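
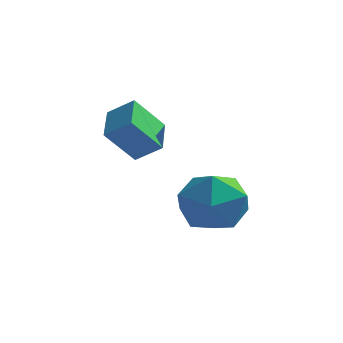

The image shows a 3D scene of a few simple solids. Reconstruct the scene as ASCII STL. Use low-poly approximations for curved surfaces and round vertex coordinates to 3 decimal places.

solid 
facet normal -0.450 -0.477 0.755
outer loop
vertex 1.666 -0.442 0.278
vertex 0.941 -0.533 -0.212
vertex 2.082 -1.498 -0.142
endloop
endfacet
facet normal 0.824 0.103 0.557
outer loop
vertex 2.659 -0.887 -1.108
vertex 1.666 -0.442 0.278
vertex 2.082 -1.498 -0.142
endloop
endfacet
facet normal -0.450 -0.477 0.755
outer loop
vertex 2.082 -1.498 -0.142
vertex 0.941 -0.533 -0.212
vertex 1.357 -1.589 -0.632
endloop
endfacet
facet normal 0.344 -0.873 -0.347
outer loop
vertex 1.357 -1.589 -0.632
vertex 2.659 -0.887 -1.108
vertex 2.082 -1.498 -0.142
endloop
endfacet
facet normal -0.344 0.873 0.347
outer loop
vertex 1.666 -0.442 0.278
vertex 1.518 0.078 -1.178
vertex 0.941 -0.533 -0.212
endloop
endfacet
facet normal 0.824 0.103 0.557
outer loop
vertex 2.243 0.169 -0.688
vertex 1.666 -0.442 0.278
vertex 2.659 -0.887 -1.108
endloop
endfacet
facet normal -0.344 0.873 0.347
outer loop
vertex 2.243 0.169 -0.688
vertex 1.518 0.078 -1.178
vertex 1.666 -0.442 0.278
endloop
endfacet
facet normal -0.824 -0.103 -0.557
outer loop
vertex 0.941 -0.533 -0.212
vertex 1.518 0.078 -1.178
vertex 1.357 -1.589 -0.632
endloop
endfacet
facet normal 0.344 -0.873 -0.347
outer loop
vertex 1.934 -0.978 -1.598
vertex 2.659 -0.887 -1.108
vertex 1.357 -1.589 -0.632
endloop
endfacet
facet normal -0.824 -0.103 -0.557
outer loop
vertex 1.357 -1.589 -0.632
vertex 1.518 0.078 -1.178
vertex 1.934 -0.978 -1.598
endloop
endfacet
facet normal 0.450 0.477 -0.755
outer loop
vertex 1.934 -0.978 -1.598
vertex 2.243 0.169 -0.688
vertex 2.659 -0.887 -1.108
endloop
endfacet
facet normal 0.450 0.477 -0.755
outer loop
vertex 1.518 0.078 -1.178
vertex 2.243 0.169 -0.688
vertex 1.934 -0.978 -1.598
endloop
endfacet
facet normal -0.149 0.384 0.911
outer loop
vertex 4.15 0.318 -2.348
vertex 3.133 -0.053 -2.358
vertex 3.931 -0.672 -1.967
endloop
endfacet
facet normal 0.534 0.198 0.822
outer loop
vertex 4.15 0.318 -2.348
vertex 3.931 -0.672 -1.967
vertex 4.811 -0.509 -2.578
endloop
endfacet
facet normal 0.788 0.558 0.260
outer loop
vertex 4.15 0.318 -2.348
vertex 4.811 -0.509 -2.578
vertex 4.555 0.21 -3.346
endloop
endfacet
facet normal 0.263 0.965 0.002
outer loop
vertex 4.15 0.318 -2.348
vertex 4.555 0.21 -3.346
vertex 3.519 0.492 -3.21
endloop
endfacet
facet normal -0.317 0.858 0.405
outer loop
vertex 4.15 0.318 -2.348
vertex 3.519 0.492 -3.21
vertex 3.133 -0.053 -2.358
endloop
endfacet
facet normal 0.555 -0.498 0.666
outer loop
vertex 4.811 -0.509 -2.578
vertex 3.931 -0.672 -1.967
vertex 4.201 -1.392 -2.73
endloop
endfacet
facet normal -0.551 -0.198 0.811
outer loop
vertex 3.931 -0.672 -1.967
vertex 3.133 -0.053 -2.358
vertex 3.165 -1.11 -2.594
endloop
endfacet
facet normal -0.822 0.569 -0.008
outer loop
vertex 3.133 -0.053 -2.358
vertex 3.519 0.492 -3.21
vertex 2.909 -0.391 -3.362
endloop
endfacet
facet normal 0.115 0.743 -0.660
outer loop
vertex 3.519 0.492 -3.21
vertex 4.555 0.21 -3.346
vertex 3.789 -0.228 -3.973
endloop
endfacet
facet normal 0.966 0.084 -0.244
outer loop
vertex 4.555 0.21 -3.346
vertex 4.811 -0.509 -2.578
vertex 4.587 -0.847 -3.582
endloop
endfacet
facet normal -0.263 -0.965 -0.002
outer loop
vertex 3.57 -1.218 -3.592
vertex 4.201 -1.392 -2.73
vertex 3.165 -1.11 -2.594
endloop
endfacet
facet normal -0.788 -0.558 -0.260
outer loop
vertex 3.57 -1.218 -3.592
vertex 3.165 -1.11 -2.594
vertex 2.909 -0.391 -3.362
endloop
endfacet
facet normal -0.534 -0.198 -0.822
outer loop
vertex 3.57 -1.218 -3.592
vertex 2.909 -0.391 -3.362
vertex 3.789 -0.228 -3.973
endloop
endfacet
facet normal 0.149 -0.384 -0.911
outer loop
vertex 3.57 -1.218 -3.592
vertex 3.789 -0.228 -3.973
vertex 4.587 -0.847 -3.582
endloop
endfacet
facet normal 0.317 -0.858 -0.405
outer loop
vertex 3.57 -1.218 -3.592
vertex 4.587 -0.847 -3.582
vertex 4.201 -1.392 -2.73
endloop
endfacet
facet normal -0.115 -0.743 0.660
outer loop
vertex 3.165 -1.11 -2.594
vertex 4.201 -1.392 -2.73
vertex 3.931 -0.672 -1.967
endloop
endfacet
facet normal -0.966 -0.084 0.244
outer loop
vertex 2.909 -0.391 -3.362
vertex 3.165 -1.11 -2.594
vertex 3.133 -0.053 -2.358
endloop
endfacet
facet normal -0.555 0.498 -0.666
outer loop
vertex 3.789 -0.228 -3.973
vertex 2.909 -0.391 -3.362
vertex 3.519 0.492 -3.21
endloop
endfacet
facet normal 0.551 0.198 -0.811
outer loop
vertex 4.587 -0.847 -3.582
vertex 3.789 -0.228 -3.973
vertex 4.555 0.21 -3.346
endloop
endfacet
facet normal 0.822 -0.569 0.008
outer loop
vertex 4.201 -1.392 -2.73
vertex 4.587 -0.847 -3.582
vertex 4.811 -0.509 -2.578
endloop
endfacet

endsolid


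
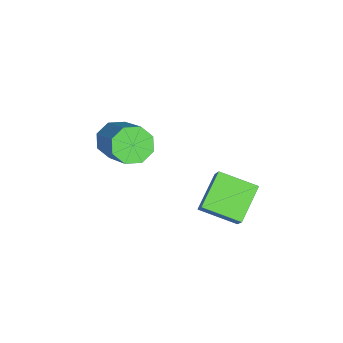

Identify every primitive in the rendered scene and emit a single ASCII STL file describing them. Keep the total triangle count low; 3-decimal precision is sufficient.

solid 
facet normal -0.591 -0.198 -0.782
outer loop
vertex -0.261 1.273 -0.945
vertex -1.494 1.681 -0.117
vertex -0.112 2.67 -1.411
endloop
endfacet
facet normal 0.800 -0.265 -0.538
outer loop
vertex 0.574 2.899 -0.503
vertex -0.261 1.273 -0.945
vertex -0.112 2.67 -1.411
endloop
endfacet
facet normal -0.591 -0.197 -0.782
outer loop
vertex -0.112 2.67 -1.411
vertex -1.494 1.681 -0.117
vertex -1.344 3.078 -0.582
endloop
endfacet
facet normal 0.101 0.944 -0.314
outer loop
vertex -1.344 3.078 -0.582
vertex 0.574 2.899 -0.503
vertex -0.112 2.67 -1.411
endloop
endfacet
facet normal -0.101 -0.944 0.314
outer loop
vertex -0.261 1.273 -0.945
vertex -0.808 1.91 0.791
vertex -1.494 1.681 -0.117
endloop
endfacet
facet normal 0.800 -0.265 -0.538
outer loop
vertex 0.424 1.502 -0.038
vertex -0.261 1.273 -0.945
vertex 0.574 2.899 -0.503
endloop
endfacet
facet normal -0.101 -0.944 0.315
outer loop
vertex 0.424 1.502 -0.038
vertex -0.808 1.91 0.791
vertex -0.261 1.273 -0.945
endloop
endfacet
facet normal -0.800 0.265 0.538
outer loop
vertex -1.494 1.681 -0.117
vertex -0.808 1.91 0.791
vertex -1.344 3.078 -0.582
endloop
endfacet
facet normal 0.101 0.944 -0.315
outer loop
vertex -0.659 3.307 0.325
vertex 0.574 2.899 -0.503
vertex -1.344 3.078 -0.582
endloop
endfacet
facet normal -0.800 0.265 0.538
outer loop
vertex -1.344 3.078 -0.582
vertex -0.808 1.91 0.791
vertex -0.659 3.307 0.325
endloop
endfacet
facet normal 0.591 0.197 0.782
outer loop
vertex -0.659 3.307 0.325
vertex 0.424 1.502 -0.038
vertex 0.574 2.899 -0.503
endloop
endfacet
facet normal 0.591 0.198 0.782
outer loop
vertex -0.808 1.91 0.791
vertex 0.424 1.502 -0.038
vertex -0.659 3.307 0.325
endloop
endfacet
facet normal -0.690 -0.393 -0.608
outer loop
vertex -0.957 -2.309 1.292
vertex -1.411 -1.7 1.414
vertex -0.862 -1.875 0.904
endloop
endfacet
facet normal 0.705 -0.552 -0.445
outer loop
vertex -0.957 -2.309 1.292
vertex -0.862 -1.875 0.904
vertex 0.486 -1.49 2.563
endloop
endfacet
facet normal 0.705 -0.552 -0.445
outer loop
vertex 0.486 -1.49 2.563
vertex -0.862 -1.875 0.904
vertex 0.581 -1.056 2.175
endloop
endfacet
facet normal 0.690 0.392 0.608
outer loop
vertex 0.486 -1.49 2.563
vertex 0.581 -1.056 2.175
vertex 0.031 -0.88 2.686
endloop
endfacet
facet normal -0.690 -0.392 -0.608
outer loop
vertex -0.862 -1.875 0.904
vertex -1.411 -1.7 1.414
vertex -1.089 -1.339 0.816
endloop
endfacet
facet normal 0.612 0.131 -0.780
outer loop
vertex -0.862 -1.875 0.904
vertex -1.089 -1.339 0.816
vertex 0.581 -1.056 2.175
endloop
endfacet
facet normal 0.612 0.131 -0.780
outer loop
vertex 0.581 -1.056 2.175
vertex -1.089 -1.339 0.816
vertex 0.354 -0.519 2.087
endloop
endfacet
facet normal 0.690 0.392 0.608
outer loop
vertex 0.581 -1.056 2.175
vertex 0.354 -0.519 2.087
vertex 0.031 -0.88 2.686
endloop
endfacet
facet normal -0.691 -0.391 -0.608
outer loop
vertex -1.089 -1.339 0.816
vertex -1.411 -1.7 1.414
vertex -1.504 -1.014 1.078
endloop
endfacet
facet normal 0.161 0.736 -0.658
outer loop
vertex -1.089 -1.339 0.816
vertex -1.504 -1.014 1.078
vertex 0.354 -0.519 2.087
endloop
endfacet
facet normal 0.161 0.736 -0.657
outer loop
vertex 0.354 -0.519 2.087
vertex -1.504 -1.014 1.078
vertex -0.062 -0.194 2.349
endloop
endfacet
facet normal 0.690 0.392 0.608
outer loop
vertex 0.354 -0.519 2.087
vertex -0.062 -0.194 2.349
vertex 0.031 -0.88 2.686
endloop
endfacet
facet normal -0.690 -0.392 -0.609
outer loop
vertex -1.504 -1.014 1.078
vertex -1.411 -1.7 1.414
vertex -1.866 -1.09 1.537
endloop
endfacet
facet normal -0.384 0.911 -0.152
outer loop
vertex -1.504 -1.014 1.078
vertex -1.866 -1.09 1.537
vertex -0.062 -0.194 2.349
endloop
endfacet
facet normal -0.385 0.911 -0.150
outer loop
vertex -0.062 -0.194 2.349
vertex -1.866 -1.09 1.537
vertex -0.423 -0.271 2.808
endloop
endfacet
facet normal 0.690 0.392 0.608
outer loop
vertex -0.062 -0.194 2.349
vertex -0.423 -0.271 2.808
vertex 0.031 -0.88 2.686
endloop
endfacet
facet normal -0.690 -0.392 -0.608
outer loop
vertex -1.866 -1.09 1.537
vertex -1.411 -1.7 1.414
vertex -1.961 -1.524 1.925
endloop
endfacet
facet normal -0.705 0.552 0.445
outer loop
vertex -1.866 -1.09 1.537
vertex -1.961 -1.524 1.925
vertex -0.423 -0.271 2.808
endloop
endfacet
facet normal -0.705 0.552 0.445
outer loop
vertex -0.423 -0.271 2.808
vertex -1.961 -1.524 1.925
vertex -0.518 -0.705 3.196
endloop
endfacet
facet normal 0.690 0.393 0.608
outer loop
vertex -0.423 -0.271 2.808
vertex -0.518 -0.705 3.196
vertex 0.031 -0.88 2.686
endloop
endfacet
facet normal -0.690 -0.392 -0.608
outer loop
vertex -1.961 -1.524 1.925
vertex -1.411 -1.7 1.414
vertex -1.734 -2.061 2.013
endloop
endfacet
facet normal -0.612 -0.131 0.780
outer loop
vertex -1.961 -1.524 1.925
vertex -1.734 -2.061 2.013
vertex -0.518 -0.705 3.196
endloop
endfacet
facet normal -0.612 -0.131 0.780
outer loop
vertex -0.518 -0.705 3.196
vertex -1.734 -2.061 2.013
vertex -0.291 -1.241 3.284
endloop
endfacet
facet normal 0.690 0.392 0.608
outer loop
vertex -0.518 -0.705 3.196
vertex -0.291 -1.241 3.284
vertex 0.031 -0.88 2.686
endloop
endfacet
facet normal -0.690 -0.392 -0.608
outer loop
vertex -1.734 -2.061 2.013
vertex -1.411 -1.7 1.414
vertex -1.318 -2.386 1.751
endloop
endfacet
facet normal -0.161 -0.736 0.658
outer loop
vertex -1.734 -2.061 2.013
vertex -1.318 -2.386 1.751
vertex -0.291 -1.241 3.284
endloop
endfacet
facet normal -0.161 -0.736 0.658
outer loop
vertex -0.291 -1.241 3.284
vertex -1.318 -2.386 1.751
vertex 0.124 -1.566 3.022
endloop
endfacet
facet normal 0.691 0.391 0.608
outer loop
vertex -0.291 -1.241 3.284
vertex 0.124 -1.566 3.022
vertex 0.031 -0.88 2.686
endloop
endfacet
facet normal -0.690 -0.392 -0.608
outer loop
vertex -1.318 -2.386 1.751
vertex -1.411 -1.7 1.414
vertex -0.957 -2.309 1.292
endloop
endfacet
facet normal 0.385 -0.910 0.150
outer loop
vertex -1.318 -2.386 1.751
vertex -0.957 -2.309 1.292
vertex 0.124 -1.566 3.022
endloop
endfacet
facet normal 0.384 -0.911 0.152
outer loop
vertex 0.124 -1.566 3.022
vertex -0.957 -2.309 1.292
vertex 0.486 -1.49 2.563
endloop
endfacet
facet normal 0.690 0.392 0.609
outer loop
vertex 0.124 -1.566 3.022
vertex 0.486 -1.49 2.563
vertex 0.031 -0.88 2.686
endloop
endfacet

endsolid


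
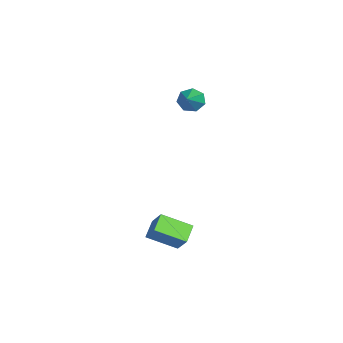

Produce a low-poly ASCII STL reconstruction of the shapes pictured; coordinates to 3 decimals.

solid 
facet normal -0.533 -0.370 -0.760
outer loop
vertex 1.006 -1.742 -1.161
vertex 1.001 -0.347 -1.837
vertex 1.835 -1.967 -1.633
endloop
endfacet
facet normal 0.004 -0.900 0.436
outer loop
vertex 2.459 -1.533 -0.743
vertex 1.006 -1.742 -1.161
vertex 1.835 -1.967 -1.633
endloop
endfacet
facet normal -0.533 -0.370 -0.760
outer loop
vertex 1.835 -1.967 -1.633
vertex 1.001 -0.347 -1.837
vertex 1.83 -0.572 -2.309
endloop
endfacet
facet normal 0.846 -0.230 -0.481
outer loop
vertex 1.83 -0.572 -2.309
vertex 2.459 -1.533 -0.743
vertex 1.835 -1.967 -1.633
endloop
endfacet
facet normal -0.846 0.230 0.481
outer loop
vertex 1.006 -1.742 -1.161
vertex 1.625 0.087 -0.947
vertex 1.001 -0.347 -1.837
endloop
endfacet
facet normal 0.004 -0.900 0.436
outer loop
vertex 1.63 -1.308 -0.271
vertex 1.006 -1.742 -1.161
vertex 2.459 -1.533 -0.743
endloop
endfacet
facet normal -0.846 0.230 0.481
outer loop
vertex 1.63 -1.308 -0.271
vertex 1.625 0.087 -0.947
vertex 1.006 -1.742 -1.161
endloop
endfacet
facet normal -0.004 0.900 -0.436
outer loop
vertex 1.001 -0.347 -1.837
vertex 1.625 0.087 -0.947
vertex 1.83 -0.572 -2.309
endloop
endfacet
facet normal 0.846 -0.230 -0.481
outer loop
vertex 2.454 -0.138 -1.419
vertex 2.459 -1.533 -0.743
vertex 1.83 -0.572 -2.309
endloop
endfacet
facet normal -0.004 0.900 -0.436
outer loop
vertex 1.83 -0.572 -2.309
vertex 1.625 0.087 -0.947
vertex 2.454 -0.138 -1.419
endloop
endfacet
facet normal 0.533 0.370 0.760
outer loop
vertex 2.454 -0.138 -1.419
vertex 1.63 -1.308 -0.271
vertex 2.459 -1.533 -0.743
endloop
endfacet
facet normal 0.533 0.370 0.760
outer loop
vertex 1.625 0.087 -0.947
vertex 1.63 -1.308 -0.271
vertex 2.454 -0.138 -1.419
endloop
endfacet
facet normal -0.853 0.069 -0.517
outer loop
vertex -4.277 -0.15 2.831
vertex -4.619 -0.403 3.362
vertex -4.479 0.247 3.218
endloop
endfacet
facet normal 0.664 0.667 -0.338
outer loop
vertex -4.277 -0.15 2.831
vertex -4.479 0.247 3.218
vertex -3.201 -0.517 4.218
endloop
endfacet
facet normal -0.854 0.069 -0.516
outer loop
vertex -4.479 0.247 3.218
vertex -4.619 -0.403 3.362
vertex -4.786 0.154 3.713
endloop
endfacet
facet normal 0.273 0.900 0.339
outer loop
vertex -4.479 0.247 3.218
vertex -4.786 0.154 3.713
vertex -3.201 -0.517 4.218
endloop
endfacet
facet normal -0.854 0.069 -0.516
outer loop
vertex -4.786 0.154 3.713
vertex -4.619 -0.403 3.362
vertex -4.967 -0.358 3.944
endloop
endfacet
facet normal -0.099 0.438 0.893
outer loop
vertex -4.786 0.154 3.713
vertex -4.967 -0.358 3.944
vertex -3.201 -0.517 4.218
endloop
endfacet
facet normal -0.854 0.068 -0.516
outer loop
vertex -4.967 -0.358 3.944
vertex -4.619 -0.403 3.362
vertex -4.885 -0.904 3.736
endloop
endfacet
facet normal -0.175 -0.373 0.911
outer loop
vertex -4.967 -0.358 3.944
vertex -4.885 -0.904 3.736
vertex -3.201 -0.517 4.218
endloop
endfacet
facet normal -0.854 0.069 -0.515
outer loop
vertex -4.885 -0.904 3.736
vertex -4.619 -0.403 3.362
vertex -4.603 -1.073 3.246
endloop
endfacet
facet normal 0.104 -0.920 0.377
outer loop
vertex -4.885 -0.904 3.736
vertex -4.603 -1.073 3.246
vertex -3.201 -0.517 4.218
endloop
endfacet
facet normal -0.854 0.069 -0.516
outer loop
vertex -4.603 -1.073 3.246
vertex -4.619 -0.403 3.362
vertex -4.332 -0.737 2.843
endloop
endfacet
facet normal 0.527 -0.793 -0.307
outer loop
vertex -4.603 -1.073 3.246
vertex -4.332 -0.737 2.843
vertex -3.201 -0.517 4.218
endloop
endfacet
facet normal -0.853 0.069 -0.517
outer loop
vertex -4.332 -0.737 2.843
vertex -4.619 -0.403 3.362
vertex -4.277 -0.15 2.831
endloop
endfacet
facet normal 0.776 -0.085 -0.625
outer loop
vertex -4.332 -0.737 2.843
vertex -4.277 -0.15 2.831
vertex -3.201 -0.517 4.218
endloop
endfacet

endsolid


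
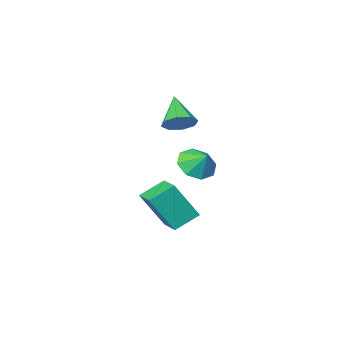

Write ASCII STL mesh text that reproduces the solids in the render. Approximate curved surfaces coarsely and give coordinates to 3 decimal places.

solid 
facet normal 0.280 0.660 -0.697
outer loop
vertex 3.589 -1.028 2.73
vertex 2.934 -0.566 2.904
vertex 3.706 -0.604 3.178
endloop
endfacet
facet normal 0.751 -0.566 0.339
outer loop
vertex 3.589 -1.028 2.73
vertex 3.706 -0.604 3.178
vertex 2.446 -1.714 4.116
endloop
endfacet
facet normal 0.280 0.661 -0.697
outer loop
vertex 3.706 -0.604 3.178
vertex 2.934 -0.566 2.904
vertex 3.37 -0.158 3.466
endloop
endfacet
facet normal 0.619 -0.040 0.784
outer loop
vertex 3.706 -0.604 3.178
vertex 3.37 -0.158 3.466
vertex 2.446 -1.714 4.116
endloop
endfacet
facet normal 0.281 0.660 -0.697
outer loop
vertex 3.37 -0.158 3.466
vertex 2.934 -0.566 2.904
vertex 2.779 0.049 3.424
endloop
endfacet
facet normal 0.058 0.355 0.933
outer loop
vertex 3.37 -0.158 3.466
vertex 2.779 0.049 3.424
vertex 2.446 -1.714 4.116
endloop
endfacet
facet normal 0.281 0.660 -0.697
outer loop
vertex 2.779 0.049 3.424
vertex 2.934 -0.566 2.904
vertex 2.279 -0.104 3.077
endloop
endfacet
facet normal -0.603 0.388 0.698
outer loop
vertex 2.779 0.049 3.424
vertex 2.279 -0.104 3.077
vertex 2.446 -1.714 4.116
endloop
endfacet
facet normal 0.281 0.660 -0.697
outer loop
vertex 2.279 -0.104 3.077
vertex 2.934 -0.566 2.904
vertex 2.163 -0.528 2.629
endloop
endfacet
facet normal -0.976 0.038 0.216
outer loop
vertex 2.279 -0.104 3.077
vertex 2.163 -0.528 2.629
vertex 2.446 -1.714 4.116
endloop
endfacet
facet normal 0.281 0.660 -0.697
outer loop
vertex 2.163 -0.528 2.629
vertex 2.934 -0.566 2.904
vertex 2.498 -0.974 2.342
endloop
endfacet
facet normal -0.843 -0.487 -0.228
outer loop
vertex 2.163 -0.528 2.629
vertex 2.498 -0.974 2.342
vertex 2.446 -1.714 4.116
endloop
endfacet
facet normal 0.281 0.660 -0.697
outer loop
vertex 2.498 -0.974 2.342
vertex 2.934 -0.566 2.904
vertex 3.089 -1.181 2.384
endloop
endfacet
facet normal -0.282 -0.882 -0.376
outer loop
vertex 2.498 -0.974 2.342
vertex 3.089 -1.181 2.384
vertex 2.446 -1.714 4.116
endloop
endfacet
facet normal 0.280 0.660 -0.697
outer loop
vertex 3.089 -1.181 2.384
vertex 2.934 -0.566 2.904
vertex 3.589 -1.028 2.73
endloop
endfacet
facet normal 0.378 -0.915 -0.141
outer loop
vertex 3.089 -1.181 2.384
vertex 3.589 -1.028 2.73
vertex 2.446 -1.714 4.116
endloop
endfacet
facet normal -0.467 0.229 -0.854
outer loop
vertex 2.373 -0.643 -2.43
vertex 2.675 0.619 -2.256
vertex 3.551 -0.83 -3.124
endloop
endfacet
facet normal -0.231 -0.964 -0.133
outer loop
vertex 4.545 -1.319 -1.304
vertex 2.373 -0.643 -2.43
vertex 3.551 -0.83 -3.124
endloop
endfacet
facet normal -0.466 0.230 -0.854
outer loop
vertex 3.551 -0.83 -3.124
vertex 2.675 0.619 -2.256
vertex 3.854 0.432 -2.95
endloop
endfacet
facet normal 0.854 -0.136 -0.503
outer loop
vertex 3.854 0.432 -2.95
vertex 4.545 -1.319 -1.304
vertex 3.551 -0.83 -3.124
endloop
endfacet
facet normal -0.854 0.135 0.503
outer loop
vertex 2.373 -0.643 -2.43
vertex 3.669 0.13 -0.436
vertex 2.675 0.619 -2.256
endloop
endfacet
facet normal -0.231 -0.964 -0.133
outer loop
vertex 3.366 -1.132 -0.61
vertex 2.373 -0.643 -2.43
vertex 4.545 -1.319 -1.304
endloop
endfacet
facet normal -0.854 0.136 0.502
outer loop
vertex 3.366 -1.132 -0.61
vertex 3.669 0.13 -0.436
vertex 2.373 -0.643 -2.43
endloop
endfacet
facet normal 0.231 0.964 0.133
outer loop
vertex 2.675 0.619 -2.256
vertex 3.669 0.13 -0.436
vertex 3.854 0.432 -2.95
endloop
endfacet
facet normal 0.854 -0.135 -0.502
outer loop
vertex 4.847 -0.057 -1.13
vertex 4.545 -1.319 -1.304
vertex 3.854 0.432 -2.95
endloop
endfacet
facet normal 0.231 0.964 0.133
outer loop
vertex 3.854 0.432 -2.95
vertex 3.669 0.13 -0.436
vertex 4.847 -0.057 -1.13
endloop
endfacet
facet normal 0.466 -0.229 0.854
outer loop
vertex 4.847 -0.057 -1.13
vertex 3.366 -1.132 -0.61
vertex 4.545 -1.319 -1.304
endloop
endfacet
facet normal 0.467 -0.230 0.854
outer loop
vertex 3.669 0.13 -0.436
vertex 3.366 -1.132 -0.61
vertex 4.847 -0.057 -1.13
endloop
endfacet
facet normal 0.037 -0.725 -0.688
outer loop
vertex 3.266 -0.057 1.383
vertex 2.759 0.49 0.779
vertex 3.693 0.366 0.96
endloop
endfacet
facet normal 0.590 0.190 0.785
outer loop
vertex 3.266 -0.057 1.383
vertex 3.693 0.366 0.96
vertex 2.721 1.23 1.481
endloop
endfacet
facet normal 0.037 -0.724 -0.689
outer loop
vertex 3.693 0.366 0.96
vertex 2.759 0.49 0.779
vertex 3.573 0.862 0.432
endloop
endfacet
facet normal 0.720 0.580 0.381
outer loop
vertex 3.693 0.366 0.96
vertex 3.573 0.862 0.432
vertex 2.721 1.23 1.481
endloop
endfacet
facet normal 0.038 -0.724 -0.688
outer loop
vertex 3.573 0.862 0.432
vertex 2.759 0.49 0.779
vertex 2.976 1.14 0.107
endloop
endfacet
facet normal 0.414 0.910 0.017
outer loop
vertex 3.573 0.862 0.432
vertex 2.976 1.14 0.107
vertex 2.721 1.23 1.481
endloop
endfacet
facet normal 0.037 -0.724 -0.688
outer loop
vertex 2.976 1.14 0.107
vertex 2.759 0.49 0.779
vertex 2.252 1.038 0.175
endloop
endfacet
facet normal -0.147 0.985 -0.092
outer loop
vertex 2.976 1.14 0.107
vertex 2.252 1.038 0.175
vertex 2.721 1.23 1.481
endloop
endfacet
facet normal 0.036 -0.725 -0.688
outer loop
vertex 2.252 1.038 0.175
vertex 2.759 0.49 0.779
vertex 1.824 0.615 0.598
endloop
endfacet
facet normal -0.637 0.762 0.117
outer loop
vertex 2.252 1.038 0.175
vertex 1.824 0.615 0.598
vertex 2.721 1.23 1.481
endloop
endfacet
facet normal 0.036 -0.724 -0.689
outer loop
vertex 1.824 0.615 0.598
vertex 2.759 0.49 0.779
vertex 1.944 0.119 1.126
endloop
endfacet
facet normal -0.768 0.370 0.522
outer loop
vertex 1.824 0.615 0.598
vertex 1.944 0.119 1.126
vertex 2.721 1.23 1.481
endloop
endfacet
facet normal 0.037 -0.725 -0.688
outer loop
vertex 1.944 0.119 1.126
vertex 2.759 0.49 0.779
vertex 2.541 -0.159 1.451
endloop
endfacet
facet normal -0.463 0.041 0.885
outer loop
vertex 1.944 0.119 1.126
vertex 2.541 -0.159 1.451
vertex 2.721 1.23 1.481
endloop
endfacet
facet normal 0.037 -0.725 -0.688
outer loop
vertex 2.541 -0.159 1.451
vertex 2.759 0.49 0.779
vertex 3.266 -0.057 1.383
endloop
endfacet
facet normal 0.098 -0.034 0.995
outer loop
vertex 2.541 -0.159 1.451
vertex 3.266 -0.057 1.383
vertex 2.721 1.23 1.481
endloop
endfacet

endsolid


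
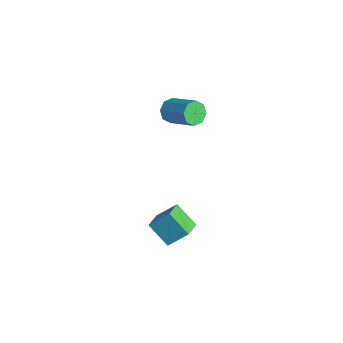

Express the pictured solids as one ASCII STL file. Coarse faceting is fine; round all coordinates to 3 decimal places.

solid 
facet normal -0.806 -0.314 -0.502
outer loop
vertex -1.317 2.402 -2.201
vertex -1.542 2.181 -1.702
vertex -1.572 2.701 -1.979
endloop
endfacet
facet normal 0.179 0.680 -0.711
outer loop
vertex -1.317 2.402 -2.201
vertex -1.572 2.701 -1.979
vertex -0.093 2.879 -1.437
endloop
endfacet
facet normal 0.179 0.679 -0.712
outer loop
vertex -0.093 2.879 -1.437
vertex -1.572 2.701 -1.979
vertex -0.348 3.179 -1.215
endloop
endfacet
facet normal 0.806 0.314 0.502
outer loop
vertex -0.093 2.879 -1.437
vertex -0.348 3.179 -1.215
vertex -0.318 2.659 -0.938
endloop
endfacet
facet normal -0.805 -0.314 -0.503
outer loop
vertex -1.572 2.701 -1.979
vertex -1.542 2.181 -1.702
vertex -1.81 2.696 -1.595
endloop
endfacet
facet normal -0.273 0.949 -0.157
outer loop
vertex -1.572 2.701 -1.979
vertex -1.81 2.696 -1.595
vertex -0.348 3.179 -1.215
endloop
endfacet
facet normal -0.273 0.949 -0.156
outer loop
vertex -0.348 3.179 -1.215
vertex -1.81 2.696 -1.595
vertex -0.585 3.174 -0.831
endloop
endfacet
facet normal 0.806 0.314 0.502
outer loop
vertex -0.348 3.179 -1.215
vertex -0.585 3.174 -0.831
vertex -0.318 2.659 -0.938
endloop
endfacet
facet normal -0.805 -0.314 -0.504
outer loop
vertex -1.81 2.696 -1.595
vertex -1.542 2.181 -1.702
vertex -1.891 2.389 -1.274
endloop
endfacet
facet normal -0.565 0.663 0.491
outer loop
vertex -1.81 2.696 -1.595
vertex -1.891 2.389 -1.274
vertex -0.585 3.174 -0.831
endloop
endfacet
facet normal -0.565 0.663 0.491
outer loop
vertex -0.585 3.174 -0.831
vertex -1.891 2.389 -1.274
vertex -0.666 2.867 -0.51
endloop
endfacet
facet normal 0.806 0.313 0.503
outer loop
vertex -0.585 3.174 -0.831
vertex -0.666 2.867 -0.51
vertex -0.318 2.659 -0.938
endloop
endfacet
facet normal -0.805 -0.316 -0.502
outer loop
vertex -1.891 2.389 -1.274
vertex -1.542 2.181 -1.702
vertex -1.767 1.961 -1.203
endloop
endfacet
facet normal -0.526 -0.011 0.850
outer loop
vertex -1.891 2.389 -1.274
vertex -1.767 1.961 -1.203
vertex -0.666 2.867 -0.51
endloop
endfacet
facet normal -0.527 -0.010 0.850
outer loop
vertex -0.666 2.867 -0.51
vertex -1.767 1.961 -1.203
vertex -0.543 2.438 -0.439
endloop
endfacet
facet normal 0.806 0.314 0.502
outer loop
vertex -0.666 2.867 -0.51
vertex -0.543 2.438 -0.439
vertex -0.318 2.659 -0.938
endloop
endfacet
facet normal -0.806 -0.314 -0.502
outer loop
vertex -1.767 1.961 -1.203
vertex -1.542 2.181 -1.702
vertex -1.512 1.661 -1.425
endloop
endfacet
facet normal -0.180 -0.679 0.712
outer loop
vertex -1.767 1.961 -1.203
vertex -1.512 1.661 -1.425
vertex -0.543 2.438 -0.439
endloop
endfacet
facet normal -0.178 -0.680 0.711
outer loop
vertex -0.543 2.438 -0.439
vertex -1.512 1.661 -1.425
vertex -0.288 2.139 -0.661
endloop
endfacet
facet normal 0.806 0.314 0.502
outer loop
vertex -0.543 2.438 -0.439
vertex -0.288 2.139 -0.661
vertex -0.318 2.659 -0.938
endloop
endfacet
facet normal -0.806 -0.314 -0.502
outer loop
vertex -1.512 1.661 -1.425
vertex -1.542 2.181 -1.702
vertex -1.275 1.666 -1.809
endloop
endfacet
facet normal 0.273 -0.949 0.156
outer loop
vertex -1.512 1.661 -1.425
vertex -1.275 1.666 -1.809
vertex -0.288 2.139 -0.661
endloop
endfacet
facet normal 0.273 -0.949 0.157
outer loop
vertex -0.288 2.139 -0.661
vertex -1.275 1.666 -1.809
vertex -0.05 2.144 -1.045
endloop
endfacet
facet normal 0.805 0.314 0.503
outer loop
vertex -0.288 2.139 -0.661
vertex -0.05 2.144 -1.045
vertex -0.318 2.659 -0.938
endloop
endfacet
facet normal -0.806 -0.313 -0.503
outer loop
vertex -1.275 1.666 -1.809
vertex -1.542 2.181 -1.702
vertex -1.194 1.973 -2.13
endloop
endfacet
facet normal 0.565 -0.663 -0.491
outer loop
vertex -1.275 1.666 -1.809
vertex -1.194 1.973 -2.13
vertex -0.05 2.144 -1.045
endloop
endfacet
facet normal 0.565 -0.663 -0.491
outer loop
vertex -0.05 2.144 -1.045
vertex -1.194 1.973 -2.13
vertex 0.031 2.451 -1.366
endloop
endfacet
facet normal 0.805 0.314 0.504
outer loop
vertex -0.05 2.144 -1.045
vertex 0.031 2.451 -1.366
vertex -0.318 2.659 -0.938
endloop
endfacet
facet normal -0.806 -0.314 -0.502
outer loop
vertex -1.194 1.973 -2.13
vertex -1.542 2.181 -1.702
vertex -1.317 2.402 -2.201
endloop
endfacet
facet normal 0.526 0.010 -0.850
outer loop
vertex -1.194 1.973 -2.13
vertex -1.317 2.402 -2.201
vertex 0.031 2.451 -1.366
endloop
endfacet
facet normal 0.526 0.011 -0.850
outer loop
vertex 0.031 2.451 -1.366
vertex -1.317 2.402 -2.201
vertex -0.093 2.879 -1.437
endloop
endfacet
facet normal 0.805 0.316 0.502
outer loop
vertex 0.031 2.451 -1.366
vertex -0.093 2.879 -1.437
vertex -0.318 2.659 -0.938
endloop
endfacet
facet normal -0.665 0.674 -0.321
outer loop
vertex 3.327 0.162 -2.315
vertex 4.129 0.596 -3.063
vertex 2.98 -0.555 -3.102
endloop
endfacet
facet normal -0.680 -0.368 0.635
outer loop
vertex 3.571 -1.156 -2.817
vertex 3.327 0.162 -2.315
vertex 2.98 -0.555 -3.102
endloop
endfacet
facet normal -0.665 0.675 -0.321
outer loop
vertex 2.98 -0.555 -3.102
vertex 4.129 0.596 -3.063
vertex 3.782 -0.121 -3.851
endloop
endfacet
facet normal -0.311 -0.639 -0.703
outer loop
vertex 3.782 -0.121 -3.851
vertex 3.571 -1.156 -2.817
vertex 2.98 -0.555 -3.102
endloop
endfacet
facet normal 0.311 0.639 0.704
outer loop
vertex 3.327 0.162 -2.315
vertex 4.72 -0.005 -2.778
vertex 4.129 0.596 -3.063
endloop
endfacet
facet normal -0.680 -0.367 0.634
outer loop
vertex 3.918 -0.439 -2.029
vertex 3.327 0.162 -2.315
vertex 3.571 -1.156 -2.817
endloop
endfacet
facet normal 0.310 0.640 0.703
outer loop
vertex 3.918 -0.439 -2.029
vertex 4.72 -0.005 -2.778
vertex 3.327 0.162 -2.315
endloop
endfacet
facet normal 0.680 0.368 -0.634
outer loop
vertex 4.129 0.596 -3.063
vertex 4.72 -0.005 -2.778
vertex 3.782 -0.121 -3.851
endloop
endfacet
facet normal -0.310 -0.640 -0.703
outer loop
vertex 4.373 -0.722 -3.565
vertex 3.571 -1.156 -2.817
vertex 3.782 -0.121 -3.851
endloop
endfacet
facet normal 0.680 0.367 -0.634
outer loop
vertex 3.782 -0.121 -3.851
vertex 4.72 -0.005 -2.778
vertex 4.373 -0.722 -3.565
endloop
endfacet
facet normal 0.665 -0.675 0.321
outer loop
vertex 4.373 -0.722 -3.565
vertex 3.918 -0.439 -2.029
vertex 3.571 -1.156 -2.817
endloop
endfacet
facet normal 0.665 -0.674 0.321
outer loop
vertex 4.72 -0.005 -2.778
vertex 3.918 -0.439 -2.029
vertex 4.373 -0.722 -3.565
endloop
endfacet

endsolid


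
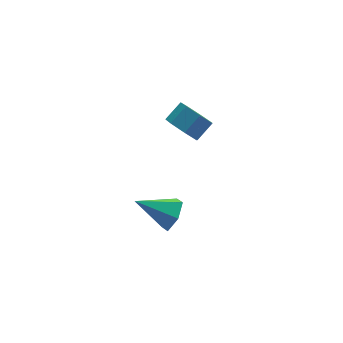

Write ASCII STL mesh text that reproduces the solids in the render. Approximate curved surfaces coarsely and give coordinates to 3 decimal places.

solid 
facet normal -0.790 -0.231 -0.567
outer loop
vertex 2.089 3.47 -0.368
vertex 1.62 3.046 0.458
vertex 1.575 4.029 0.12
endloop
endfacet
facet normal 0.226 0.750 -0.621
outer loop
vertex 2.089 3.47 -0.368
vertex 1.575 4.029 0.12
vertex 3.069 3.757 0.335
endloop
endfacet
facet normal 0.226 0.750 -0.621
outer loop
vertex 3.069 3.757 0.335
vertex 1.575 4.029 0.12
vertex 2.554 4.316 0.823
endloop
endfacet
facet normal 0.790 0.233 0.567
outer loop
vertex 3.069 3.757 0.335
vertex 2.554 4.316 0.823
vertex 2.6 3.334 1.162
endloop
endfacet
facet normal -0.791 -0.231 -0.567
outer loop
vertex 1.575 4.029 0.12
vertex 1.62 3.046 0.458
vertex 1.095 3.848 0.863
endloop
endfacet
facet normal -0.304 0.952 0.035
outer loop
vertex 1.575 4.029 0.12
vertex 1.095 3.848 0.863
vertex 2.554 4.316 0.823
endloop
endfacet
facet normal -0.304 0.952 0.036
outer loop
vertex 2.554 4.316 0.823
vertex 1.095 3.848 0.863
vertex 2.075 4.135 1.566
endloop
endfacet
facet normal 0.791 0.233 0.566
outer loop
vertex 2.554 4.316 0.823
vertex 2.075 4.135 1.566
vertex 2.6 3.334 1.162
endloop
endfacet
facet normal -0.790 -0.231 -0.567
outer loop
vertex 1.095 3.848 0.863
vertex 1.62 3.046 0.458
vertex 1.01 3.063 1.301
endloop
endfacet
facet normal -0.605 0.437 0.665
outer loop
vertex 1.095 3.848 0.863
vertex 1.01 3.063 1.301
vertex 2.075 4.135 1.566
endloop
endfacet
facet normal -0.606 0.437 0.665
outer loop
vertex 2.075 4.135 1.566
vertex 1.01 3.063 1.301
vertex 1.99 3.351 2.004
endloop
endfacet
facet normal 0.790 0.231 0.568
outer loop
vertex 2.075 4.135 1.566
vertex 1.99 3.351 2.004
vertex 2.6 3.334 1.162
endloop
endfacet
facet normal -0.790 -0.232 -0.567
outer loop
vertex 1.01 3.063 1.301
vertex 1.62 3.046 0.458
vertex 1.385 2.266 1.105
endloop
endfacet
facet normal -0.450 -0.407 0.795
outer loop
vertex 1.01 3.063 1.301
vertex 1.385 2.266 1.105
vertex 1.99 3.351 2.004
endloop
endfacet
facet normal -0.450 -0.407 0.795
outer loop
vertex 1.99 3.351 2.004
vertex 1.385 2.266 1.105
vertex 2.365 2.554 1.808
endloop
endfacet
facet normal 0.790 0.232 0.568
outer loop
vertex 1.99 3.351 2.004
vertex 2.365 2.554 1.808
vertex 2.6 3.334 1.162
endloop
endfacet
facet normal -0.790 -0.232 -0.567
outer loop
vertex 1.385 2.266 1.105
vertex 1.62 3.046 0.458
vertex 1.937 2.056 0.422
endloop
endfacet
facet normal 0.044 -0.944 0.326
outer loop
vertex 1.385 2.266 1.105
vertex 1.937 2.056 0.422
vertex 2.365 2.554 1.808
endloop
endfacet
facet normal 0.044 -0.944 0.326
outer loop
vertex 2.365 2.554 1.808
vertex 1.937 2.056 0.422
vertex 2.917 2.344 1.125
endloop
endfacet
facet normal 0.790 0.232 0.567
outer loop
vertex 2.365 2.554 1.808
vertex 2.917 2.344 1.125
vertex 2.6 3.334 1.162
endloop
endfacet
facet normal -0.790 -0.232 -0.567
outer loop
vertex 1.937 2.056 0.422
vertex 1.62 3.046 0.458
vertex 2.25 2.592 -0.234
endloop
endfacet
facet normal 0.505 -0.771 -0.389
outer loop
vertex 1.937 2.056 0.422
vertex 2.25 2.592 -0.234
vertex 2.917 2.344 1.125
endloop
endfacet
facet normal 0.506 -0.770 -0.389
outer loop
vertex 2.917 2.344 1.125
vertex 2.25 2.592 -0.234
vertex 3.23 2.88 0.47
endloop
endfacet
facet normal 0.790 0.232 0.567
outer loop
vertex 2.917 2.344 1.125
vertex 3.23 2.88 0.47
vertex 2.6 3.334 1.162
endloop
endfacet
facet normal -0.790 -0.232 -0.567
outer loop
vertex 2.25 2.592 -0.234
vertex 1.62 3.046 0.458
vertex 2.089 3.47 -0.368
endloop
endfacet
facet normal 0.586 -0.016 -0.810
outer loop
vertex 2.25 2.592 -0.234
vertex 2.089 3.47 -0.368
vertex 3.23 2.88 0.47
endloop
endfacet
facet normal 0.586 -0.017 -0.810
outer loop
vertex 3.23 2.88 0.47
vertex 2.089 3.47 -0.368
vertex 3.069 3.757 0.335
endloop
endfacet
facet normal 0.790 0.232 0.567
outer loop
vertex 3.23 2.88 0.47
vertex 3.069 3.757 0.335
vertex 2.6 3.334 1.162
endloop
endfacet
facet normal 0.756 -0.428 -0.495
outer loop
vertex -1.33 -3.024 1.991
vertex -1.834 -2.959 1.165
vertex -1.248 -2.234 1.433
endloop
endfacet
facet normal 0.306 0.528 0.792
outer loop
vertex -1.33 -3.024 1.991
vertex -1.248 -2.234 1.433
vertex -3.346 -2.101 2.155
endloop
endfacet
facet normal 0.756 -0.428 -0.495
outer loop
vertex -1.248 -2.234 1.433
vertex -1.834 -2.959 1.165
vertex -1.752 -2.169 0.607
endloop
endfacet
facet normal 0.075 0.997 0.033
outer loop
vertex -1.248 -2.234 1.433
vertex -1.752 -2.169 0.607
vertex -3.346 -2.101 2.155
endloop
endfacet
facet normal 0.755 -0.428 -0.496
outer loop
vertex -1.752 -2.169 0.607
vertex -1.834 -2.959 1.165
vertex -2.339 -2.894 0.339
endloop
endfacet
facet normal -0.524 0.634 -0.568
outer loop
vertex -1.752 -2.169 0.607
vertex -2.339 -2.894 0.339
vertex -3.346 -2.101 2.155
endloop
endfacet
facet normal 0.755 -0.429 -0.496
outer loop
vertex -2.339 -2.894 0.339
vertex -1.834 -2.959 1.165
vertex -2.421 -3.683 0.897
endloop
endfacet
facet normal -0.891 -0.196 -0.409
outer loop
vertex -2.339 -2.894 0.339
vertex -2.421 -3.683 0.897
vertex -3.346 -2.101 2.155
endloop
endfacet
facet normal 0.756 -0.429 -0.495
outer loop
vertex -2.421 -3.683 0.897
vertex -1.834 -2.959 1.165
vertex -1.917 -3.748 1.723
endloop
endfacet
facet normal -0.660 -0.665 0.350
outer loop
vertex -2.421 -3.683 0.897
vertex -1.917 -3.748 1.723
vertex -3.346 -2.101 2.155
endloop
endfacet
facet normal 0.756 -0.429 -0.495
outer loop
vertex -1.917 -3.748 1.723
vertex -1.834 -2.959 1.165
vertex -1.33 -3.024 1.991
endloop
endfacet
facet normal -0.061 -0.303 0.951
outer loop
vertex -1.917 -3.748 1.723
vertex -1.33 -3.024 1.991
vertex -3.346 -2.101 2.155
endloop
endfacet

endsolid


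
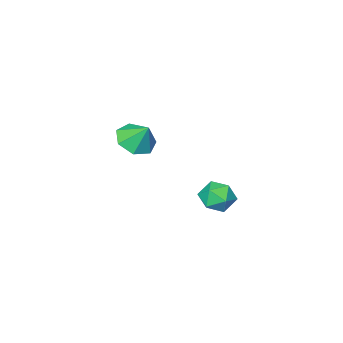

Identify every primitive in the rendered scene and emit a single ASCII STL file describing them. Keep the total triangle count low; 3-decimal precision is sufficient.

solid 
facet normal 0.208 0.611 0.764
outer loop
vertex -2.883 -1.591 -3.407
vertex -3.455 -2.085 -2.856
vertex -2.55 -2.316 -2.917
endloop
endfacet
facet normal 0.763 0.564 0.316
outer loop
vertex -2.883 -1.591 -3.407
vertex -2.55 -2.316 -2.917
vertex -2.279 -2.186 -3.804
endloop
endfacet
facet normal 0.543 0.772 -0.330
outer loop
vertex -2.883 -1.591 -3.407
vertex -2.279 -2.186 -3.804
vertex -3.016 -1.875 -4.289
endloop
endfacet
facet normal -0.147 0.948 -0.283
outer loop
vertex -2.883 -1.591 -3.407
vertex -3.016 -1.875 -4.289
vertex -3.743 -1.813 -3.704
endloop
endfacet
facet normal -0.355 0.849 0.393
outer loop
vertex -2.883 -1.591 -3.407
vertex -3.743 -1.813 -3.704
vertex -3.455 -2.085 -2.856
endloop
endfacet
facet normal 0.954 -0.122 0.274
outer loop
vertex -2.279 -2.186 -3.804
vertex -2.55 -2.316 -2.917
vertex -2.477 -3.047 -3.496
endloop
endfacet
facet normal 0.056 -0.045 0.997
outer loop
vertex -2.55 -2.316 -2.917
vertex -3.455 -2.085 -2.856
vertex -3.204 -2.985 -2.911
endloop
endfacet
facet normal -0.853 0.338 0.398
outer loop
vertex -3.455 -2.085 -2.856
vertex -3.743 -1.813 -3.704
vertex -3.941 -2.674 -3.396
endloop
endfacet
facet normal -0.517 0.499 -0.695
outer loop
vertex -3.743 -1.813 -3.704
vertex -3.016 -1.875 -4.289
vertex -3.67 -2.544 -4.283
endloop
endfacet
facet normal 0.598 0.214 -0.772
outer loop
vertex -3.016 -1.875 -4.289
vertex -2.279 -2.186 -3.804
vertex -2.765 -2.775 -4.344
endloop
endfacet
facet normal 0.147 -0.948 0.283
outer loop
vertex -3.337 -3.269 -3.793
vertex -2.477 -3.047 -3.496
vertex -3.204 -2.985 -2.911
endloop
endfacet
facet normal -0.543 -0.772 0.330
outer loop
vertex -3.337 -3.269 -3.793
vertex -3.204 -2.985 -2.911
vertex -3.941 -2.674 -3.396
endloop
endfacet
facet normal -0.763 -0.564 -0.316
outer loop
vertex -3.337 -3.269 -3.793
vertex -3.941 -2.674 -3.396
vertex -3.67 -2.544 -4.283
endloop
endfacet
facet normal -0.208 -0.611 -0.764
outer loop
vertex -3.337 -3.269 -3.793
vertex -3.67 -2.544 -4.283
vertex -2.765 -2.775 -4.344
endloop
endfacet
facet normal 0.355 -0.849 -0.393
outer loop
vertex -3.337 -3.269 -3.793
vertex -2.765 -2.775 -4.344
vertex -2.477 -3.047 -3.496
endloop
endfacet
facet normal 0.517 -0.499 0.695
outer loop
vertex -3.204 -2.985 -2.911
vertex -2.477 -3.047 -3.496
vertex -2.55 -2.316 -2.917
endloop
endfacet
facet normal -0.598 -0.214 0.772
outer loop
vertex -3.941 -2.674 -3.396
vertex -3.204 -2.985 -2.911
vertex -3.455 -2.085 -2.856
endloop
endfacet
facet normal -0.954 0.122 -0.274
outer loop
vertex -3.67 -2.544 -4.283
vertex -3.941 -2.674 -3.396
vertex -3.743 -1.813 -3.704
endloop
endfacet
facet normal -0.056 0.045 -0.997
outer loop
vertex -2.765 -2.775 -4.344
vertex -3.67 -2.544 -4.283
vertex -3.016 -1.875 -4.289
endloop
endfacet
facet normal 0.853 -0.338 -0.398
outer loop
vertex -2.477 -3.047 -3.496
vertex -2.765 -2.775 -4.344
vertex -2.279 -2.186 -3.804
endloop
endfacet
facet normal 0.086 -0.598 -0.797
outer loop
vertex 2.193 -1.565 1.446
vertex 1.583 -2.178 1.84
vertex 1.397 -1.443 1.268
endloop
endfacet
facet normal 0.153 0.988 -0.009
outer loop
vertex 2.193 -1.565 1.446
vertex 1.397 -1.443 1.268
vertex 1.477 -1.442 2.82
endloop
endfacet
facet normal 0.088 -0.598 -0.797
outer loop
vertex 1.397 -1.443 1.268
vertex 1.583 -2.178 1.84
vertex 0.742 -1.875 1.52
endloop
endfacet
facet normal -0.543 0.839 0.027
outer loop
vertex 1.397 -1.443 1.268
vertex 0.742 -1.875 1.52
vertex 1.477 -1.442 2.82
endloop
endfacet
facet normal 0.087 -0.599 -0.796
outer loop
vertex 0.742 -1.875 1.52
vertex 1.583 -2.178 1.84
vertex 0.72 -2.535 2.014
endloop
endfacet
facet normal -0.867 0.317 0.385
outer loop
vertex 0.742 -1.875 1.52
vertex 0.72 -2.535 2.014
vertex 1.477 -1.442 2.82
endloop
endfacet
facet normal 0.087 -0.599 -0.796
outer loop
vertex 0.72 -2.535 2.014
vertex 1.583 -2.178 1.84
vertex 1.348 -2.926 2.377
endloop
endfacet
facet normal -0.576 -0.187 0.795
outer loop
vertex 0.72 -2.535 2.014
vertex 1.348 -2.926 2.377
vertex 1.477 -1.442 2.82
endloop
endfacet
facet normal 0.087 -0.599 -0.796
outer loop
vertex 1.348 -2.926 2.377
vertex 1.583 -2.178 1.84
vertex 2.154 -2.754 2.336
endloop
endfacet
facet normal 0.111 -0.293 0.950
outer loop
vertex 1.348 -2.926 2.377
vertex 2.154 -2.754 2.336
vertex 1.477 -1.442 2.82
endloop
endfacet
facet normal 0.087 -0.599 -0.796
outer loop
vertex 2.154 -2.754 2.336
vertex 1.583 -2.178 1.84
vertex 2.529 -2.149 1.921
endloop
endfacet
facet normal 0.678 0.081 0.730
outer loop
vertex 2.154 -2.754 2.336
vertex 2.529 -2.149 1.921
vertex 1.477 -1.442 2.82
endloop
endfacet
facet normal 0.087 -0.598 -0.797
outer loop
vertex 2.529 -2.149 1.921
vertex 1.583 -2.178 1.84
vertex 2.193 -1.565 1.446
endloop
endfacet
facet normal 0.697 0.649 0.305
outer loop
vertex 2.529 -2.149 1.921
vertex 2.193 -1.565 1.446
vertex 1.477 -1.442 2.82
endloop
endfacet

endsolid


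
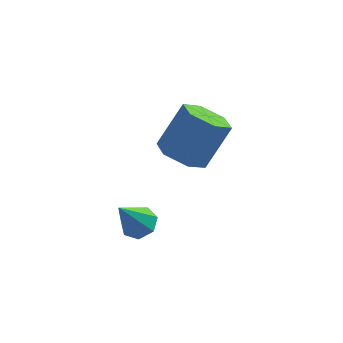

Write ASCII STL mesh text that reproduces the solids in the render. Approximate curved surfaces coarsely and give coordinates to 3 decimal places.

solid 
facet normal -0.441 -0.371 -0.817
outer loop
vertex 4.094 -1.113 1.397
vertex 3.574 -1.634 1.914
vertex 3.299 -0.808 1.687
endloop
endfacet
facet normal 0.158 0.865 -0.477
outer loop
vertex 4.094 -1.113 1.397
vertex 3.299 -0.808 1.687
vertex 4.887 -0.445 2.869
endloop
endfacet
facet normal 0.158 0.864 -0.478
outer loop
vertex 4.887 -0.445 2.869
vertex 3.299 -0.808 1.687
vertex 4.091 -0.139 3.158
endloop
endfacet
facet normal 0.440 0.372 0.818
outer loop
vertex 4.887 -0.445 2.869
vertex 4.091 -0.139 3.158
vertex 4.366 -0.966 3.386
endloop
endfacet
facet normal -0.440 -0.371 -0.818
outer loop
vertex 3.299 -0.808 1.687
vertex 3.574 -1.634 1.914
vertex 2.778 -1.329 2.204
endloop
endfacet
facet normal -0.687 0.726 0.040
outer loop
vertex 3.299 -0.808 1.687
vertex 2.778 -1.329 2.204
vertex 4.091 -0.139 3.158
endloop
endfacet
facet normal -0.687 0.725 0.041
outer loop
vertex 4.091 -0.139 3.158
vertex 2.778 -1.329 2.204
vertex 3.571 -0.661 3.676
endloop
endfacet
facet normal 0.441 0.372 0.817
outer loop
vertex 4.091 -0.139 3.158
vertex 3.571 -0.661 3.676
vertex 4.366 -0.966 3.386
endloop
endfacet
facet normal -0.440 -0.371 -0.818
outer loop
vertex 2.778 -1.329 2.204
vertex 3.574 -1.634 1.914
vertex 3.053 -2.155 2.431
endloop
endfacet
facet normal -0.844 -0.139 0.518
outer loop
vertex 2.778 -1.329 2.204
vertex 3.053 -2.155 2.431
vertex 3.571 -0.661 3.676
endloop
endfacet
facet normal -0.844 -0.139 0.518
outer loop
vertex 3.571 -0.661 3.676
vertex 3.053 -2.155 2.431
vertex 3.846 -1.487 3.903
endloop
endfacet
facet normal 0.441 0.371 0.817
outer loop
vertex 3.571 -0.661 3.676
vertex 3.846 -1.487 3.903
vertex 4.366 -0.966 3.386
endloop
endfacet
facet normal -0.440 -0.372 -0.818
outer loop
vertex 3.053 -2.155 2.431
vertex 3.574 -1.634 1.914
vertex 3.849 -2.461 2.142
endloop
endfacet
facet normal -0.159 -0.864 0.478
outer loop
vertex 3.053 -2.155 2.431
vertex 3.849 -2.461 2.142
vertex 3.846 -1.487 3.903
endloop
endfacet
facet normal -0.157 -0.864 0.478
outer loop
vertex 3.846 -1.487 3.903
vertex 3.849 -2.461 2.142
vertex 4.641 -1.792 3.613
endloop
endfacet
facet normal 0.441 0.371 0.817
outer loop
vertex 3.846 -1.487 3.903
vertex 4.641 -1.792 3.613
vertex 4.366 -0.966 3.386
endloop
endfacet
facet normal -0.441 -0.372 -0.817
outer loop
vertex 3.849 -2.461 2.142
vertex 3.574 -1.634 1.914
vertex 4.369 -1.939 1.624
endloop
endfacet
facet normal 0.688 -0.725 -0.040
outer loop
vertex 3.849 -2.461 2.142
vertex 4.369 -1.939 1.624
vertex 4.641 -1.792 3.613
endloop
endfacet
facet normal 0.686 -0.726 -0.040
outer loop
vertex 4.641 -1.792 3.613
vertex 4.369 -1.939 1.624
vertex 5.162 -1.271 3.096
endloop
endfacet
facet normal 0.440 0.371 0.818
outer loop
vertex 4.641 -1.792 3.613
vertex 5.162 -1.271 3.096
vertex 4.366 -0.966 3.386
endloop
endfacet
facet normal -0.441 -0.371 -0.817
outer loop
vertex 4.369 -1.939 1.624
vertex 3.574 -1.634 1.914
vertex 4.094 -1.113 1.397
endloop
endfacet
facet normal 0.844 0.139 -0.518
outer loop
vertex 4.369 -1.939 1.624
vertex 4.094 -1.113 1.397
vertex 5.162 -1.271 3.096
endloop
endfacet
facet normal 0.844 0.139 -0.518
outer loop
vertex 5.162 -1.271 3.096
vertex 4.094 -1.113 1.397
vertex 4.887 -0.445 2.869
endloop
endfacet
facet normal 0.440 0.371 0.818
outer loop
vertex 5.162 -1.271 3.096
vertex 4.887 -0.445 2.869
vertex 4.366 -0.966 3.386
endloop
endfacet
facet normal 0.352 0.393 -0.850
outer loop
vertex 2.767 -2.679 -1.118
vertex 2.264 -2.252 -1.129
vertex 2.858 -2.181 -0.85
endloop
endfacet
facet normal 0.751 -0.414 0.515
outer loop
vertex 2.767 -2.679 -1.118
vertex 2.858 -2.181 -0.85
vertex 1.676 -2.908 0.289
endloop
endfacet
facet normal 0.352 0.392 -0.850
outer loop
vertex 2.858 -2.181 -0.85
vertex 2.264 -2.252 -1.129
vertex 2.502 -1.736 -0.792
endloop
endfacet
facet normal 0.541 0.332 0.773
outer loop
vertex 2.858 -2.181 -0.85
vertex 2.502 -1.736 -0.792
vertex 1.676 -2.908 0.289
endloop
endfacet
facet normal 0.352 0.392 -0.850
outer loop
vertex 2.502 -1.736 -0.792
vertex 2.264 -2.252 -1.129
vertex 1.967 -1.68 -0.988
endloop
endfacet
facet normal -0.167 0.729 0.663
outer loop
vertex 2.502 -1.736 -0.792
vertex 1.967 -1.68 -0.988
vertex 1.676 -2.908 0.289
endloop
endfacet
facet normal 0.353 0.393 -0.849
outer loop
vertex 1.967 -1.68 -0.988
vertex 2.264 -2.252 -1.129
vertex 1.656 -2.054 -1.29
endloop
endfacet
facet normal -0.836 0.478 0.269
outer loop
vertex 1.967 -1.68 -0.988
vertex 1.656 -2.054 -1.29
vertex 1.676 -2.908 0.289
endloop
endfacet
facet normal 0.353 0.393 -0.849
outer loop
vertex 1.656 -2.054 -1.29
vertex 2.264 -2.252 -1.129
vertex 1.803 -2.577 -1.471
endloop
endfacet
facet normal -0.966 -0.232 -0.113
outer loop
vertex 1.656 -2.054 -1.29
vertex 1.803 -2.577 -1.471
vertex 1.676 -2.908 0.289
endloop
endfacet
facet normal 0.353 0.393 -0.849
outer loop
vertex 1.803 -2.577 -1.471
vertex 2.264 -2.252 -1.129
vertex 2.298 -2.855 -1.394
endloop
endfacet
facet normal -0.457 -0.868 -0.196
outer loop
vertex 1.803 -2.577 -1.471
vertex 2.298 -2.855 -1.394
vertex 1.676 -2.908 0.289
endloop
endfacet
facet normal 0.352 0.393 -0.849
outer loop
vertex 2.298 -2.855 -1.394
vertex 2.264 -2.252 -1.129
vertex 2.767 -2.679 -1.118
endloop
endfacet
facet normal 0.307 -0.948 0.083
outer loop
vertex 2.298 -2.855 -1.394
vertex 2.767 -2.679 -1.118
vertex 1.676 -2.908 0.289
endloop
endfacet

endsolid


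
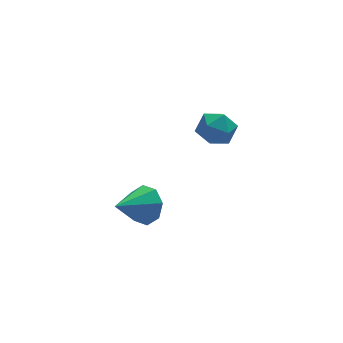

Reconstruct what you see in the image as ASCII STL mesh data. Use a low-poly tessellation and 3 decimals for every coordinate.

solid 
facet normal 0.812 0.320 -0.489
outer loop
vertex -1.657 -1.479 -0.39
vertex -2.189 -1.528 -1.306
vertex -2.037 -0.784 -0.566
endloop
endfacet
facet normal -0.053 0.218 0.975
outer loop
vertex -1.657 -1.479 -0.39
vertex -2.037 -0.784 -0.566
vertex -3.771 -2.152 -0.354
endloop
endfacet
facet normal 0.812 0.320 -0.488
outer loop
vertex -2.037 -0.784 -0.566
vertex -2.189 -1.528 -1.306
vertex -2.506 -0.525 -1.176
endloop
endfacet
facet normal -0.440 0.653 0.616
outer loop
vertex -2.037 -0.784 -0.566
vertex -2.506 -0.525 -1.176
vertex -3.771 -2.152 -0.354
endloop
endfacet
facet normal 0.812 0.320 -0.489
outer loop
vertex -2.506 -0.525 -1.176
vertex -2.189 -1.528 -1.306
vertex -2.789 -0.853 -1.861
endloop
endfacet
facet normal -0.783 0.622 0.026
outer loop
vertex -2.506 -0.525 -1.176
vertex -2.789 -0.853 -1.861
vertex -3.771 -2.152 -0.354
endloop
endfacet
facet normal 0.812 0.321 -0.488
outer loop
vertex -2.789 -0.853 -1.861
vertex -2.189 -1.528 -1.306
vertex -2.72 -1.577 -2.222
endloop
endfacet
facet normal -0.881 0.141 -0.452
outer loop
vertex -2.789 -0.853 -1.861
vertex -2.72 -1.577 -2.222
vertex -3.771 -2.152 -0.354
endloop
endfacet
facet normal 0.812 0.321 -0.488
outer loop
vertex -2.72 -1.577 -2.222
vertex -2.189 -1.528 -1.306
vertex -2.34 -2.271 -2.046
endloop
endfacet
facet normal -0.676 -0.506 -0.536
outer loop
vertex -2.72 -1.577 -2.222
vertex -2.34 -2.271 -2.046
vertex -3.771 -2.152 -0.354
endloop
endfacet
facet normal 0.812 0.321 -0.488
outer loop
vertex -2.34 -2.271 -2.046
vertex -2.189 -1.528 -1.306
vertex -1.871 -2.531 -1.437
endloop
endfacet
facet normal -0.289 -0.940 -0.179
outer loop
vertex -2.34 -2.271 -2.046
vertex -1.871 -2.531 -1.437
vertex -3.771 -2.152 -0.354
endloop
endfacet
facet normal 0.811 0.321 -0.489
outer loop
vertex -1.871 -2.531 -1.437
vertex -2.189 -1.528 -1.306
vertex -1.588 -2.202 -0.751
endloop
endfacet
facet normal 0.054 -0.909 0.413
outer loop
vertex -1.871 -2.531 -1.437
vertex -1.588 -2.202 -0.751
vertex -3.771 -2.152 -0.354
endloop
endfacet
facet normal 0.811 0.321 -0.488
outer loop
vertex -1.588 -2.202 -0.751
vertex -2.189 -1.528 -1.306
vertex -1.657 -1.479 -0.39
endloop
endfacet
facet normal 0.152 -0.430 0.890
outer loop
vertex -1.588 -2.202 -0.751
vertex -1.657 -1.479 -0.39
vertex -3.771 -2.152 -0.354
endloop
endfacet
facet normal 0.393 0.866 -0.310
outer loop
vertex 3.491 3.55 -1.85
vertex 2.626 4.079 -1.469
vertex 3.486 3.917 -0.831
endloop
endfacet
facet normal 0.906 0.400 -0.140
outer loop
vertex 3.491 3.55 -1.85
vertex 3.486 3.917 -0.831
vertex 3.886 2.935 -1.051
endloop
endfacet
facet normal 0.819 -0.181 -0.544
outer loop
vertex 3.491 3.55 -1.85
vertex 3.886 2.935 -1.051
vertex 3.274 2.49 -1.825
endloop
endfacet
facet normal 0.253 -0.075 -0.965
outer loop
vertex 3.491 3.55 -1.85
vertex 3.274 2.49 -1.825
vertex 2.495 3.196 -2.084
endloop
endfacet
facet normal -0.011 0.573 -0.820
outer loop
vertex 3.491 3.55 -1.85
vertex 2.495 3.196 -2.084
vertex 2.626 4.079 -1.469
endloop
endfacet
facet normal 0.814 0.210 0.542
outer loop
vertex 3.886 2.935 -1.051
vertex 3.486 3.917 -0.831
vertex 3.265 3.084 -0.176
endloop
endfacet
facet normal -0.017 0.964 0.267
outer loop
vertex 3.486 3.917 -0.831
vertex 2.626 4.079 -1.469
vertex 2.486 3.79 -0.435
endloop
endfacet
facet normal -0.670 0.489 -0.559
outer loop
vertex 2.626 4.079 -1.469
vertex 2.495 3.196 -2.084
vertex 1.874 3.345 -1.209
endloop
endfacet
facet normal -0.243 -0.559 -0.793
outer loop
vertex 2.495 3.196 -2.084
vertex 3.274 2.49 -1.825
vertex 2.274 2.363 -1.429
endloop
endfacet
facet normal 0.674 -0.730 -0.113
outer loop
vertex 3.274 2.49 -1.825
vertex 3.886 2.935 -1.051
vertex 3.134 2.201 -0.791
endloop
endfacet
facet normal -0.253 0.075 0.965
outer loop
vertex 2.269 2.73 -0.41
vertex 3.265 3.084 -0.176
vertex 2.486 3.79 -0.435
endloop
endfacet
facet normal -0.819 0.181 0.544
outer loop
vertex 2.269 2.73 -0.41
vertex 2.486 3.79 -0.435
vertex 1.874 3.345 -1.209
endloop
endfacet
facet normal -0.906 -0.400 0.140
outer loop
vertex 2.269 2.73 -0.41
vertex 1.874 3.345 -1.209
vertex 2.274 2.363 -1.429
endloop
endfacet
facet normal -0.393 -0.866 0.310
outer loop
vertex 2.269 2.73 -0.41
vertex 2.274 2.363 -1.429
vertex 3.134 2.201 -0.791
endloop
endfacet
facet normal 0.011 -0.573 0.820
outer loop
vertex 2.269 2.73 -0.41
vertex 3.134 2.201 -0.791
vertex 3.265 3.084 -0.176
endloop
endfacet
facet normal 0.243 0.559 0.793
outer loop
vertex 2.486 3.79 -0.435
vertex 3.265 3.084 -0.176
vertex 3.486 3.917 -0.831
endloop
endfacet
facet normal -0.674 0.730 0.113
outer loop
vertex 1.874 3.345 -1.209
vertex 2.486 3.79 -0.435
vertex 2.626 4.079 -1.469
endloop
endfacet
facet normal -0.814 -0.210 -0.542
outer loop
vertex 2.274 2.363 -1.429
vertex 1.874 3.345 -1.209
vertex 2.495 3.196 -2.084
endloop
endfacet
facet normal 0.017 -0.964 -0.267
outer loop
vertex 3.134 2.201 -0.791
vertex 2.274 2.363 -1.429
vertex 3.274 2.49 -1.825
endloop
endfacet
facet normal 0.670 -0.489 0.559
outer loop
vertex 3.265 3.084 -0.176
vertex 3.134 2.201 -0.791
vertex 3.886 2.935 -1.051
endloop
endfacet

endsolid


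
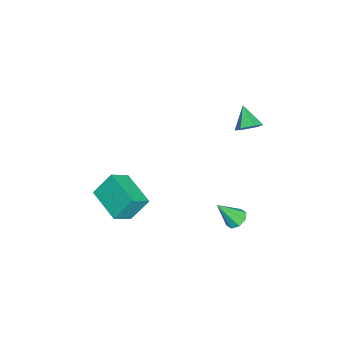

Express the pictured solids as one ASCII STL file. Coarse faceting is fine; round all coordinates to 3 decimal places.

solid 
facet normal -0.145 0.598 -0.788
outer loop
vertex 0.861 1.743 -1.83
vertex 0.365 1.562 -1.876
vertex 0.595 1.962 -1.615
endloop
endfacet
facet normal 0.745 0.346 0.570
outer loop
vertex 0.861 1.743 -1.83
vertex 0.595 1.962 -1.615
vertex 0.555 0.778 -0.844
endloop
endfacet
facet normal -0.146 0.598 -0.788
outer loop
vertex 0.595 1.962 -1.615
vertex 0.365 1.562 -1.876
vertex 0.194 1.946 -1.553
endloop
endfacet
facet normal 0.108 0.540 0.835
outer loop
vertex 0.595 1.962 -1.615
vertex 0.194 1.946 -1.553
vertex 0.555 0.778 -0.844
endloop
endfacet
facet normal -0.145 0.598 -0.788
outer loop
vertex 0.194 1.946 -1.553
vertex 0.365 1.562 -1.876
vertex -0.106 1.705 -1.681
endloop
endfacet
facet normal -0.565 0.294 0.771
outer loop
vertex 0.194 1.946 -1.553
vertex -0.106 1.705 -1.681
vertex 0.555 0.778 -0.844
endloop
endfacet
facet normal -0.145 0.598 -0.788
outer loop
vertex -0.106 1.705 -1.681
vertex 0.365 1.562 -1.876
vertex -0.131 1.38 -1.923
endloop
endfacet
facet normal -0.874 -0.245 0.419
outer loop
vertex -0.106 1.705 -1.681
vertex -0.131 1.38 -1.923
vertex 0.555 0.778 -0.844
endloop
endfacet
facet normal -0.145 0.598 -0.789
outer loop
vertex -0.131 1.38 -1.923
vertex 0.365 1.562 -1.876
vertex 0.135 1.162 -2.137
endloop
endfacet
facet normal -0.643 -0.766 -0.019
outer loop
vertex -0.131 1.38 -1.923
vertex 0.135 1.162 -2.137
vertex 0.555 0.778 -0.844
endloop
endfacet
facet normal -0.146 0.598 -0.788
outer loop
vertex 0.135 1.162 -2.137
vertex 0.365 1.562 -1.876
vertex 0.536 1.178 -2.199
endloop
endfacet
facet normal -0.005 -0.959 -0.283
outer loop
vertex 0.135 1.162 -2.137
vertex 0.536 1.178 -2.199
vertex 0.555 0.778 -0.844
endloop
endfacet
facet normal -0.147 0.598 -0.788
outer loop
vertex 0.536 1.178 -2.199
vertex 0.365 1.562 -1.876
vertex 0.836 1.419 -2.072
endloop
endfacet
facet normal 0.666 -0.713 -0.220
outer loop
vertex 0.536 1.178 -2.199
vertex 0.836 1.419 -2.072
vertex 0.555 0.778 -0.844
endloop
endfacet
facet normal -0.146 0.599 -0.787
outer loop
vertex 0.836 1.419 -2.072
vertex 0.365 1.562 -1.876
vertex 0.861 1.743 -1.83
endloop
endfacet
facet normal 0.976 -0.174 0.132
outer loop
vertex 0.836 1.419 -2.072
vertex 0.861 1.743 -1.83
vertex 0.555 0.778 -0.844
endloop
endfacet
facet normal 0.694 0.312 -0.649
outer loop
vertex -0.733 2.093 3.388
vertex -1.032 1.84 2.947
vertex -1.144 2.4 3.096
endloop
endfacet
facet normal -0.129 0.587 0.799
outer loop
vertex -0.733 2.093 3.388
vertex -1.144 2.4 3.096
vertex -1.788 1.5 3.653
endloop
endfacet
facet normal 0.695 0.311 -0.648
outer loop
vertex -1.144 2.4 3.096
vertex -1.032 1.84 2.947
vertex -1.442 2.147 2.655
endloop
endfacet
facet normal -0.758 0.635 0.148
outer loop
vertex -1.144 2.4 3.096
vertex -1.442 2.147 2.655
vertex -1.788 1.5 3.653
endloop
endfacet
facet normal 0.695 0.312 -0.647
outer loop
vertex -1.442 2.147 2.655
vertex -1.032 1.84 2.947
vertex -1.33 1.587 2.505
endloop
endfacet
facet normal -0.923 -0.084 -0.375
outer loop
vertex -1.442 2.147 2.655
vertex -1.33 1.587 2.505
vertex -1.788 1.5 3.653
endloop
endfacet
facet normal 0.694 0.314 -0.648
outer loop
vertex -1.33 1.587 2.505
vertex -1.032 1.84 2.947
vertex -0.919 1.281 2.797
endloop
endfacet
facet normal -0.459 -0.853 -0.248
outer loop
vertex -1.33 1.587 2.505
vertex -0.919 1.281 2.797
vertex -1.788 1.5 3.653
endloop
endfacet
facet normal 0.694 0.314 -0.648
outer loop
vertex -0.919 1.281 2.797
vertex -1.032 1.84 2.947
vertex -0.621 1.534 3.239
endloop
endfacet
facet normal 0.169 -0.900 0.402
outer loop
vertex -0.919 1.281 2.797
vertex -0.621 1.534 3.239
vertex -1.788 1.5 3.653
endloop
endfacet
facet normal 0.694 0.312 -0.649
outer loop
vertex -0.621 1.534 3.239
vertex -1.032 1.84 2.947
vertex -0.733 2.093 3.388
endloop
endfacet
facet normal 0.334 -0.180 0.925
outer loop
vertex -0.621 1.534 3.239
vertex -0.733 2.093 3.388
vertex -1.788 1.5 3.653
endloop
endfacet
facet normal -0.616 0.523 -0.588
outer loop
vertex -0.916 -3.104 -0.85
vertex 0.34 -2.032 -1.212
vertex -0.584 -3.827 -1.841
endloop
endfacet
facet normal -0.743 -0.634 0.214
outer loop
vertex 0.1 -4.408 -1.188
vertex -0.916 -3.104 -0.85
vertex -0.584 -3.827 -1.841
endloop
endfacet
facet normal -0.617 0.523 -0.588
outer loop
vertex -0.584 -3.827 -1.841
vertex 0.34 -2.032 -1.212
vertex 0.671 -2.755 -2.203
endloop
endfacet
facet normal 0.261 -0.569 -0.780
outer loop
vertex 0.671 -2.755 -2.203
vertex 0.1 -4.408 -1.188
vertex -0.584 -3.827 -1.841
endloop
endfacet
facet normal -0.261 0.569 0.780
outer loop
vertex -0.916 -3.104 -0.85
vertex 1.024 -2.613 -0.559
vertex 0.34 -2.032 -1.212
endloop
endfacet
facet normal -0.743 -0.634 0.215
outer loop
vertex -0.231 -3.685 -0.197
vertex -0.916 -3.104 -0.85
vertex 0.1 -4.408 -1.188
endloop
endfacet
facet normal -0.261 0.569 0.780
outer loop
vertex -0.231 -3.685 -0.197
vertex 1.024 -2.613 -0.559
vertex -0.916 -3.104 -0.85
endloop
endfacet
facet normal 0.743 0.634 -0.214
outer loop
vertex 0.34 -2.032 -1.212
vertex 1.024 -2.613 -0.559
vertex 0.671 -2.755 -2.203
endloop
endfacet
facet normal 0.261 -0.569 -0.780
outer loop
vertex 1.356 -3.336 -1.55
vertex 0.1 -4.408 -1.188
vertex 0.671 -2.755 -2.203
endloop
endfacet
facet normal 0.743 0.635 -0.214
outer loop
vertex 0.671 -2.755 -2.203
vertex 1.024 -2.613 -0.559
vertex 1.356 -3.336 -1.55
endloop
endfacet
facet normal 0.616 -0.524 0.588
outer loop
vertex 1.356 -3.336 -1.55
vertex -0.231 -3.685 -0.197
vertex 0.1 -4.408 -1.188
endloop
endfacet
facet normal 0.617 -0.523 0.588
outer loop
vertex 1.024 -2.613 -0.559
vertex -0.231 -3.685 -0.197
vertex 1.356 -3.336 -1.55
endloop
endfacet

endsolid


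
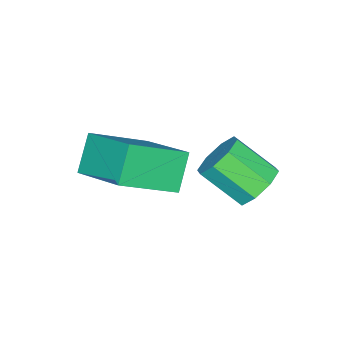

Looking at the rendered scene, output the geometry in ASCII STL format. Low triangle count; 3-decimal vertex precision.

solid 
facet normal -0.642 -0.122 0.757
outer loop
vertex -0.629 0.999 -2.148
vertex -0.095 2.448 -1.461
vertex -1.851 1.874 -3.044
endloop
endfacet
facet normal -0.316 -0.857 -0.407
outer loop
vertex -1.125 2.012 -3.899
vertex -0.629 0.999 -2.148
vertex -1.851 1.874 -3.044
endloop
endfacet
facet normal -0.642 -0.122 0.757
outer loop
vertex -1.851 1.874 -3.044
vertex -0.095 2.448 -1.461
vertex -1.317 3.323 -2.357
endloop
endfacet
facet normal -0.698 0.500 -0.512
outer loop
vertex -1.317 3.323 -2.357
vertex -1.125 2.012 -3.899
vertex -1.851 1.874 -3.044
endloop
endfacet
facet normal 0.698 -0.500 0.512
outer loop
vertex -0.629 0.999 -2.148
vertex 0.631 2.586 -2.316
vertex -0.095 2.448 -1.461
endloop
endfacet
facet normal -0.316 -0.857 -0.407
outer loop
vertex 0.097 1.137 -3.003
vertex -0.629 0.999 -2.148
vertex -1.125 2.012 -3.899
endloop
endfacet
facet normal 0.698 -0.500 0.512
outer loop
vertex 0.097 1.137 -3.003
vertex 0.631 2.586 -2.316
vertex -0.629 0.999 -2.148
endloop
endfacet
facet normal 0.316 0.857 0.407
outer loop
vertex -0.095 2.448 -1.461
vertex 0.631 2.586 -2.316
vertex -1.317 3.323 -2.357
endloop
endfacet
facet normal -0.698 0.500 -0.512
outer loop
vertex -0.591 3.461 -3.212
vertex -1.125 2.012 -3.899
vertex -1.317 3.323 -2.357
endloop
endfacet
facet normal 0.316 0.857 0.407
outer loop
vertex -1.317 3.323 -2.357
vertex 0.631 2.586 -2.316
vertex -0.591 3.461 -3.212
endloop
endfacet
facet normal 0.642 0.122 -0.757
outer loop
vertex -0.591 3.461 -3.212
vertex 0.097 1.137 -3.003
vertex -1.125 2.012 -3.899
endloop
endfacet
facet normal 0.642 0.122 -0.757
outer loop
vertex 0.631 2.586 -2.316
vertex 0.097 1.137 -3.003
vertex -0.591 3.461 -3.212
endloop
endfacet
facet normal -0.103 0.784 -0.613
outer loop
vertex -1.972 4.742 -3.989
vertex -2.61 4.503 -4.187
vertex -2.372 4.934 -3.676
endloop
endfacet
facet normal 0.668 0.511 0.541
outer loop
vertex -1.972 4.742 -3.989
vertex -2.372 4.934 -3.676
vertex -1.831 3.676 -3.156
endloop
endfacet
facet normal 0.669 0.511 0.540
outer loop
vertex -1.831 3.676 -3.156
vertex -2.372 4.934 -3.676
vertex -2.231 3.868 -2.842
endloop
endfacet
facet normal 0.104 -0.784 0.612
outer loop
vertex -1.831 3.676 -3.156
vertex -2.231 3.868 -2.842
vertex -2.47 3.437 -3.353
endloop
endfacet
facet normal -0.104 0.784 -0.612
outer loop
vertex -2.372 4.934 -3.676
vertex -2.61 4.503 -4.187
vertex -2.912 4.874 -3.661
endloop
endfacet
facet normal -0.046 0.612 0.790
outer loop
vertex -2.372 4.934 -3.676
vertex -2.912 4.874 -3.661
vertex -2.231 3.868 -2.842
endloop
endfacet
facet normal -0.047 0.611 0.790
outer loop
vertex -2.231 3.868 -2.842
vertex -2.912 4.874 -3.661
vertex -2.771 3.808 -2.828
endloop
endfacet
facet normal 0.103 -0.784 0.613
outer loop
vertex -2.231 3.868 -2.842
vertex -2.771 3.808 -2.828
vertex -2.47 3.437 -3.353
endloop
endfacet
facet normal -0.104 0.784 -0.612
outer loop
vertex -2.912 4.874 -3.661
vertex -2.61 4.503 -4.187
vertex -3.275 4.596 -3.955
endloop
endfacet
facet normal -0.737 0.353 0.576
outer loop
vertex -2.912 4.874 -3.661
vertex -3.275 4.596 -3.955
vertex -2.771 3.808 -2.828
endloop
endfacet
facet normal -0.737 0.353 0.577
outer loop
vertex -2.771 3.808 -2.828
vertex -3.275 4.596 -3.955
vertex -3.134 3.531 -3.122
endloop
endfacet
facet normal 0.102 -0.784 0.612
outer loop
vertex -2.771 3.808 -2.828
vertex -3.134 3.531 -3.122
vertex -2.47 3.437 -3.353
endloop
endfacet
facet normal -0.104 0.783 -0.613
outer loop
vertex -3.275 4.596 -3.955
vertex -2.61 4.503 -4.187
vertex -3.249 4.264 -4.384
endloop
endfacet
facet normal -0.993 -0.111 0.026
outer loop
vertex -3.275 4.596 -3.955
vertex -3.249 4.264 -4.384
vertex -3.134 3.531 -3.122
endloop
endfacet
facet normal -0.993 -0.111 0.026
outer loop
vertex -3.134 3.531 -3.122
vertex -3.249 4.264 -4.384
vertex -3.108 3.198 -3.551
endloop
endfacet
facet normal 0.103 -0.783 0.614
outer loop
vertex -3.134 3.531 -3.122
vertex -3.108 3.198 -3.551
vertex -2.47 3.437 -3.353
endloop
endfacet
facet normal -0.104 0.784 -0.612
outer loop
vertex -3.249 4.264 -4.384
vertex -2.61 4.503 -4.187
vertex -2.849 4.072 -4.698
endloop
endfacet
facet normal -0.669 -0.511 -0.540
outer loop
vertex -3.249 4.264 -4.384
vertex -2.849 4.072 -4.698
vertex -3.108 3.198 -3.551
endloop
endfacet
facet normal -0.668 -0.511 -0.540
outer loop
vertex -3.108 3.198 -3.551
vertex -2.849 4.072 -4.698
vertex -2.708 3.006 -3.864
endloop
endfacet
facet normal 0.103 -0.784 0.613
outer loop
vertex -3.108 3.198 -3.551
vertex -2.708 3.006 -3.864
vertex -2.47 3.437 -3.353
endloop
endfacet
facet normal -0.103 0.784 -0.613
outer loop
vertex -2.849 4.072 -4.698
vertex -2.61 4.503 -4.187
vertex -2.309 4.132 -4.712
endloop
endfacet
facet normal 0.047 -0.612 -0.790
outer loop
vertex -2.849 4.072 -4.698
vertex -2.309 4.132 -4.712
vertex -2.708 3.006 -3.864
endloop
endfacet
facet normal 0.046 -0.611 -0.790
outer loop
vertex -2.708 3.006 -3.864
vertex -2.309 4.132 -4.712
vertex -2.168 3.066 -3.879
endloop
endfacet
facet normal 0.104 -0.784 0.612
outer loop
vertex -2.708 3.006 -3.864
vertex -2.168 3.066 -3.879
vertex -2.47 3.437 -3.353
endloop
endfacet
facet normal -0.102 0.784 -0.612
outer loop
vertex -2.309 4.132 -4.712
vertex -2.61 4.503 -4.187
vertex -1.946 4.409 -4.418
endloop
endfacet
facet normal 0.737 -0.353 -0.577
outer loop
vertex -2.309 4.132 -4.712
vertex -1.946 4.409 -4.418
vertex -2.168 3.066 -3.879
endloop
endfacet
facet normal 0.737 -0.353 -0.576
outer loop
vertex -2.168 3.066 -3.879
vertex -1.946 4.409 -4.418
vertex -1.805 3.344 -3.585
endloop
endfacet
facet normal 0.104 -0.784 0.612
outer loop
vertex -2.168 3.066 -3.879
vertex -1.805 3.344 -3.585
vertex -2.47 3.437 -3.353
endloop
endfacet
facet normal -0.103 0.783 -0.614
outer loop
vertex -1.946 4.409 -4.418
vertex -2.61 4.503 -4.187
vertex -1.972 4.742 -3.989
endloop
endfacet
facet normal 0.993 0.111 -0.026
outer loop
vertex -1.946 4.409 -4.418
vertex -1.972 4.742 -3.989
vertex -1.805 3.344 -3.585
endloop
endfacet
facet normal 0.993 0.111 -0.026
outer loop
vertex -1.805 3.344 -3.585
vertex -1.972 4.742 -3.989
vertex -1.831 3.676 -3.156
endloop
endfacet
facet normal 0.104 -0.783 0.613
outer loop
vertex -1.805 3.344 -3.585
vertex -1.831 3.676 -3.156
vertex -2.47 3.437 -3.353
endloop
endfacet

endsolid


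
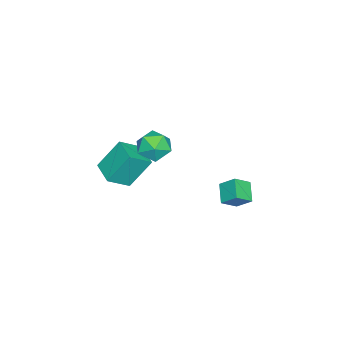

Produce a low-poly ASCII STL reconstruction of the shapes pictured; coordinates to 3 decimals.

solid 
facet normal -0.374 0.838 0.396
outer loop
vertex 1.982 0.035 3.039
vertex 0.978 -0.462 3.142
vertex 1.725 -0.525 3.981
endloop
endfacet
facet normal 0.320 0.774 0.547
outer loop
vertex 1.982 0.035 3.039
vertex 1.725 -0.525 3.981
vertex 2.749 -0.627 3.527
endloop
endfacet
facet normal 0.677 0.733 -0.070
outer loop
vertex 1.982 0.035 3.039
vertex 2.749 -0.627 3.527
vertex 2.635 -0.628 2.407
endloop
endfacet
facet normal 0.202 0.773 -0.602
outer loop
vertex 1.982 0.035 3.039
vertex 2.635 -0.628 2.407
vertex 1.54 -0.526 2.17
endloop
endfacet
facet normal -0.447 0.838 -0.314
outer loop
vertex 1.982 0.035 3.039
vertex 1.54 -0.526 2.17
vertex 0.978 -0.462 3.142
endloop
endfacet
facet normal 0.413 0.157 0.897
outer loop
vertex 2.749 -0.627 3.527
vertex 1.725 -0.525 3.981
vertex 2.22 -1.534 3.93
endloop
endfacet
facet normal -0.711 0.263 0.653
outer loop
vertex 1.725 -0.525 3.981
vertex 0.978 -0.462 3.142
vertex 1.125 -1.432 3.693
endloop
endfacet
facet normal -0.828 0.262 -0.496
outer loop
vertex 0.978 -0.462 3.142
vertex 1.54 -0.526 2.17
vertex 1.011 -1.433 2.573
endloop
endfacet
facet normal 0.223 0.158 -0.962
outer loop
vertex 1.54 -0.526 2.17
vertex 2.635 -0.628 2.407
vertex 2.035 -1.535 2.119
endloop
endfacet
facet normal 0.991 0.093 -0.101
outer loop
vertex 2.635 -0.628 2.407
vertex 2.749 -0.627 3.527
vertex 2.782 -1.598 2.958
endloop
endfacet
facet normal -0.202 -0.773 0.602
outer loop
vertex 1.778 -2.095 3.061
vertex 2.22 -1.534 3.93
vertex 1.125 -1.432 3.693
endloop
endfacet
facet normal -0.677 -0.733 0.070
outer loop
vertex 1.778 -2.095 3.061
vertex 1.125 -1.432 3.693
vertex 1.011 -1.433 2.573
endloop
endfacet
facet normal -0.320 -0.774 -0.547
outer loop
vertex 1.778 -2.095 3.061
vertex 1.011 -1.433 2.573
vertex 2.035 -1.535 2.119
endloop
endfacet
facet normal 0.374 -0.838 -0.396
outer loop
vertex 1.778 -2.095 3.061
vertex 2.035 -1.535 2.119
vertex 2.782 -1.598 2.958
endloop
endfacet
facet normal 0.447 -0.838 0.314
outer loop
vertex 1.778 -2.095 3.061
vertex 2.782 -1.598 2.958
vertex 2.22 -1.534 3.93
endloop
endfacet
facet normal -0.223 -0.158 0.962
outer loop
vertex 1.125 -1.432 3.693
vertex 2.22 -1.534 3.93
vertex 1.725 -0.525 3.981
endloop
endfacet
facet normal -0.991 -0.093 0.101
outer loop
vertex 1.011 -1.433 2.573
vertex 1.125 -1.432 3.693
vertex 0.978 -0.462 3.142
endloop
endfacet
facet normal -0.413 -0.157 -0.897
outer loop
vertex 2.035 -1.535 2.119
vertex 1.011 -1.433 2.573
vertex 1.54 -0.526 2.17
endloop
endfacet
facet normal 0.711 -0.263 -0.653
outer loop
vertex 2.782 -1.598 2.958
vertex 2.035 -1.535 2.119
vertex 2.635 -0.628 2.407
endloop
endfacet
facet normal 0.828 -0.262 0.496
outer loop
vertex 2.22 -1.534 3.93
vertex 2.782 -1.598 2.958
vertex 2.749 -0.627 3.527
endloop
endfacet
facet normal -0.620 0.543 -0.567
outer loop
vertex 1.391 3.521 0.549
vertex 1.459 4.423 1.338
vertex 2.416 4.012 -0.101
endloop
endfacet
facet normal -0.057 -0.751 -0.657
outer loop
vertex 3.141 3.377 0.562
vertex 1.391 3.521 0.549
vertex 2.416 4.012 -0.101
endloop
endfacet
facet normal -0.620 0.543 -0.567
outer loop
vertex 2.416 4.012 -0.101
vertex 1.459 4.423 1.338
vertex 2.485 4.914 0.687
endloop
endfacet
facet normal 0.783 0.374 -0.497
outer loop
vertex 2.485 4.914 0.687
vertex 3.141 3.377 0.562
vertex 2.416 4.012 -0.101
endloop
endfacet
facet normal -0.783 -0.375 0.496
outer loop
vertex 1.391 3.521 0.549
vertex 2.184 3.788 2.001
vertex 1.459 4.423 1.338
endloop
endfacet
facet normal -0.057 -0.752 -0.657
outer loop
vertex 2.115 2.886 1.213
vertex 1.391 3.521 0.549
vertex 3.141 3.377 0.562
endloop
endfacet
facet normal -0.783 -0.374 0.497
outer loop
vertex 2.115 2.886 1.213
vertex 2.184 3.788 2.001
vertex 1.391 3.521 0.549
endloop
endfacet
facet normal 0.057 0.752 0.657
outer loop
vertex 1.459 4.423 1.338
vertex 2.184 3.788 2.001
vertex 2.485 4.914 0.687
endloop
endfacet
facet normal 0.783 0.375 -0.496
outer loop
vertex 3.209 4.279 1.351
vertex 3.141 3.377 0.562
vertex 2.485 4.914 0.687
endloop
endfacet
facet normal 0.057 0.752 0.657
outer loop
vertex 2.485 4.914 0.687
vertex 2.184 3.788 2.001
vertex 3.209 4.279 1.351
endloop
endfacet
facet normal 0.620 -0.543 0.567
outer loop
vertex 3.209 4.279 1.351
vertex 2.115 2.886 1.213
vertex 3.141 3.377 0.562
endloop
endfacet
facet normal 0.620 -0.543 0.567
outer loop
vertex 2.184 3.788 2.001
vertex 2.115 2.886 1.213
vertex 3.209 4.279 1.351
endloop
endfacet
facet normal -0.706 -0.700 0.107
outer loop
vertex 1.673 -3.183 2.613
vertex 0.656 -2.301 1.676
vertex 2.422 -4.211 0.831
endloop
endfacet
facet normal 0.620 -0.538 0.571
outer loop
vertex 3.524 -3.119 0.664
vertex 1.673 -3.183 2.613
vertex 2.422 -4.211 0.831
endloop
endfacet
facet normal -0.706 -0.700 0.107
outer loop
vertex 2.422 -4.211 0.831
vertex 0.656 -2.301 1.676
vertex 1.406 -3.329 -0.106
endloop
endfacet
facet normal 0.342 -0.470 -0.814
outer loop
vertex 1.406 -3.329 -0.106
vertex 3.524 -3.119 0.664
vertex 2.422 -4.211 0.831
endloop
endfacet
facet normal -0.342 0.470 0.814
outer loop
vertex 1.673 -3.183 2.613
vertex 1.758 -1.209 1.509
vertex 0.656 -2.301 1.676
endloop
endfacet
facet normal 0.620 -0.538 0.571
outer loop
vertex 2.774 -2.091 2.446
vertex 1.673 -3.183 2.613
vertex 3.524 -3.119 0.664
endloop
endfacet
facet normal -0.343 0.470 0.814
outer loop
vertex 2.774 -2.091 2.446
vertex 1.758 -1.209 1.509
vertex 1.673 -3.183 2.613
endloop
endfacet
facet normal -0.620 0.538 -0.571
outer loop
vertex 0.656 -2.301 1.676
vertex 1.758 -1.209 1.509
vertex 1.406 -3.329 -0.106
endloop
endfacet
facet normal 0.342 -0.470 -0.814
outer loop
vertex 2.507 -2.237 -0.273
vertex 3.524 -3.119 0.664
vertex 1.406 -3.329 -0.106
endloop
endfacet
facet normal -0.620 0.538 -0.571
outer loop
vertex 1.406 -3.329 -0.106
vertex 1.758 -1.209 1.509
vertex 2.507 -2.237 -0.273
endloop
endfacet
facet normal 0.706 0.700 -0.107
outer loop
vertex 2.507 -2.237 -0.273
vertex 2.774 -2.091 2.446
vertex 3.524 -3.119 0.664
endloop
endfacet
facet normal 0.706 0.700 -0.107
outer loop
vertex 1.758 -1.209 1.509
vertex 2.774 -2.091 2.446
vertex 2.507 -2.237 -0.273
endloop
endfacet

endsolid
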